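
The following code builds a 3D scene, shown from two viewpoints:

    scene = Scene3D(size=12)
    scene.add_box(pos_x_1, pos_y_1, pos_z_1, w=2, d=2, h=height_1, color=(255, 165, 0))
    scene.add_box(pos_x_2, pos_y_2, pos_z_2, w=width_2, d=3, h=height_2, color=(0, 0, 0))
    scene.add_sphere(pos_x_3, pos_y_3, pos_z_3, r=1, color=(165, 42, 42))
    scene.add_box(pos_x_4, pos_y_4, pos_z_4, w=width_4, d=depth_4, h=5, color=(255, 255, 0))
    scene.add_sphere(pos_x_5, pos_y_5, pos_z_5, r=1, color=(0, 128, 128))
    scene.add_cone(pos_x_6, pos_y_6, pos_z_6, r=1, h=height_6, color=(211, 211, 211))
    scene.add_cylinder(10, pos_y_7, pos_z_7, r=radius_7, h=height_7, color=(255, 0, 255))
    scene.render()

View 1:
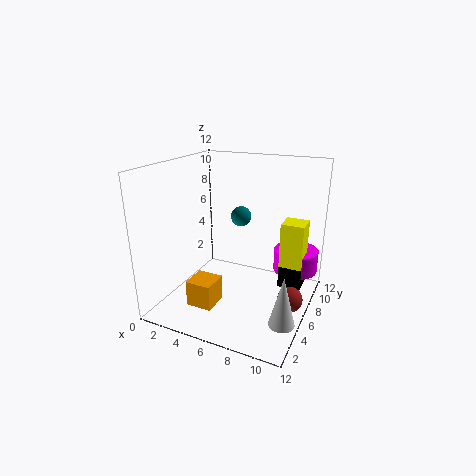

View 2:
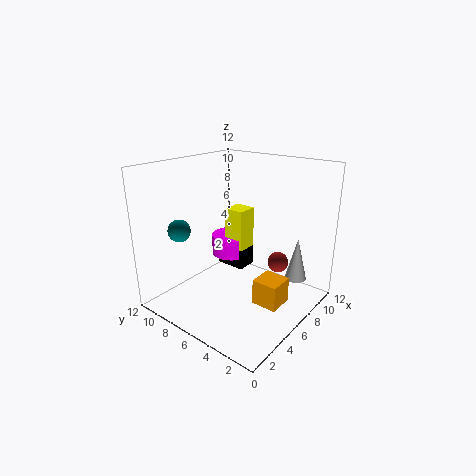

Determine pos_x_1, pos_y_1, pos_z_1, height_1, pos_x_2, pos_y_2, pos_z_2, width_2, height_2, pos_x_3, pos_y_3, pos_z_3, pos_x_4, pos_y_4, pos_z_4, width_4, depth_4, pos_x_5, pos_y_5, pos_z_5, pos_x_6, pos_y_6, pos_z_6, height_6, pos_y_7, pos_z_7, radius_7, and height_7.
pos_x_1 = 4
pos_y_1 = 1
pos_z_1 = 2
height_1 = 2
pos_x_2 = 9
pos_y_2 = 8
pos_z_2 = 1
width_2 = 2
height_2 = 2
pos_x_3 = 11
pos_y_3 = 5
pos_z_3 = 2
pos_x_4 = 9
pos_y_4 = 8
pos_z_4 = 2
width_4 = 2
depth_4 = 2
pos_x_5 = 4
pos_y_5 = 11
pos_z_5 = 6
pos_x_6 = 11
pos_y_6 = 3
pos_z_6 = 1
height_6 = 4
pos_y_7 = 10
pos_z_7 = 2
radius_7 = 2
height_7 = 2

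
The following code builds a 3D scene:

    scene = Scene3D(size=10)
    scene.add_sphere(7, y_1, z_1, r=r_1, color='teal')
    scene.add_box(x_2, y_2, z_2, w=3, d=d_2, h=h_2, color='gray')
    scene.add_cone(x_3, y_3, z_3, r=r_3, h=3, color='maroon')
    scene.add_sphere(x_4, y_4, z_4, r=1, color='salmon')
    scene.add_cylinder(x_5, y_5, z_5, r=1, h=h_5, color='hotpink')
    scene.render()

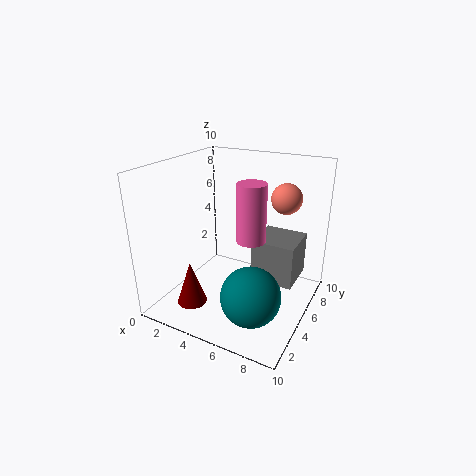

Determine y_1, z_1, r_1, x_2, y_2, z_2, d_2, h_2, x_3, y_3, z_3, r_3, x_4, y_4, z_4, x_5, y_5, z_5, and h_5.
y_1 = 3
z_1 = 2
r_1 = 2
x_2 = 6
y_2 = 5
z_2 = 2
d_2 = 3
h_2 = 3
x_3 = 3
y_3 = 2
z_3 = 1
r_3 = 1
x_4 = 8
y_4 = 6
z_4 = 8
x_5 = 6
y_5 = 5
z_5 = 5
h_5 = 4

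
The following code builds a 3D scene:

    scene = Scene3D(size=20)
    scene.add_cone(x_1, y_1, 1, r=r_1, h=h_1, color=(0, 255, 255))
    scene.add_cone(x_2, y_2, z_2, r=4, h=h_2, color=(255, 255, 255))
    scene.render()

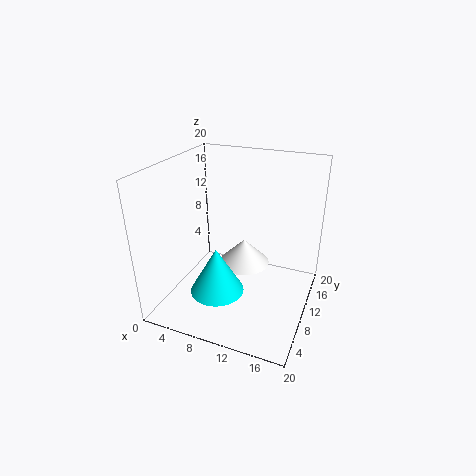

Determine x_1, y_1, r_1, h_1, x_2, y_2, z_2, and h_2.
x_1 = 7; y_1 = 9; r_1 = 4; h_1 = 7; x_2 = 9; y_2 = 15; z_2 = 3; h_2 = 4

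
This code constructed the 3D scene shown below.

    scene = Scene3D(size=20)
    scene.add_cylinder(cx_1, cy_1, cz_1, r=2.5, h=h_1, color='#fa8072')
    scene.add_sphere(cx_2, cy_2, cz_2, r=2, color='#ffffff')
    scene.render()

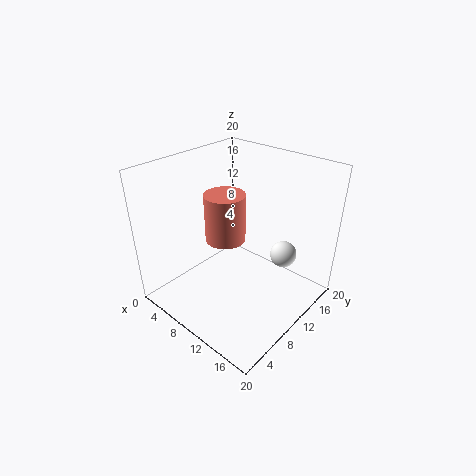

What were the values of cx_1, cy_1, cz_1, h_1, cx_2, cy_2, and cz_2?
cx_1 = 11; cy_1 = 6.5; cz_1 = 12; h_1 = 6; cx_2 = 13.5; cy_2 = 16.5; cz_2 = 5.5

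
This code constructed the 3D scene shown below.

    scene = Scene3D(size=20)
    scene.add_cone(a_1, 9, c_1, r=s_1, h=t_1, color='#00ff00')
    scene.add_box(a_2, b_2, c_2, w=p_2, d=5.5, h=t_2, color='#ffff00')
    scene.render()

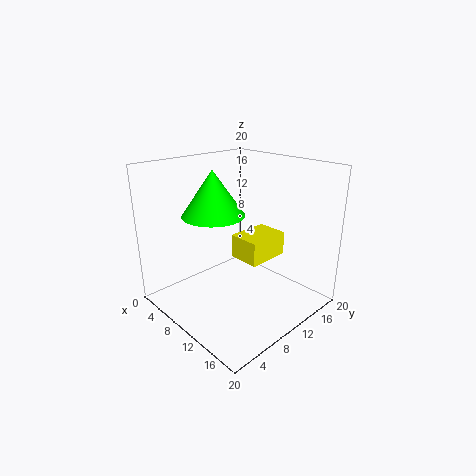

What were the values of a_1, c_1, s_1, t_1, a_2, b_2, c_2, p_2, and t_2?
a_1 = 6
c_1 = 12.5
s_1 = 4.5
t_1 = 6.5
a_2 = 12
b_2 = 7
c_2 = 9
p_2 = 4
t_2 = 3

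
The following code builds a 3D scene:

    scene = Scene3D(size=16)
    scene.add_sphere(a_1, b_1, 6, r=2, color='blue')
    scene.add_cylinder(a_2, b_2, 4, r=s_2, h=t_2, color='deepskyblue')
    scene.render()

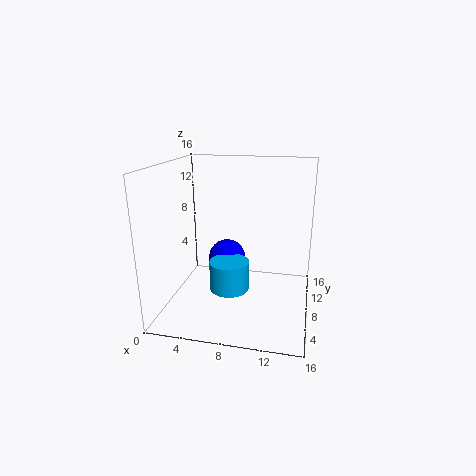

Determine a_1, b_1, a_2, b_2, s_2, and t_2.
a_1 = 7; b_1 = 7; a_2 = 8; b_2 = 4; s_2 = 2; t_2 = 3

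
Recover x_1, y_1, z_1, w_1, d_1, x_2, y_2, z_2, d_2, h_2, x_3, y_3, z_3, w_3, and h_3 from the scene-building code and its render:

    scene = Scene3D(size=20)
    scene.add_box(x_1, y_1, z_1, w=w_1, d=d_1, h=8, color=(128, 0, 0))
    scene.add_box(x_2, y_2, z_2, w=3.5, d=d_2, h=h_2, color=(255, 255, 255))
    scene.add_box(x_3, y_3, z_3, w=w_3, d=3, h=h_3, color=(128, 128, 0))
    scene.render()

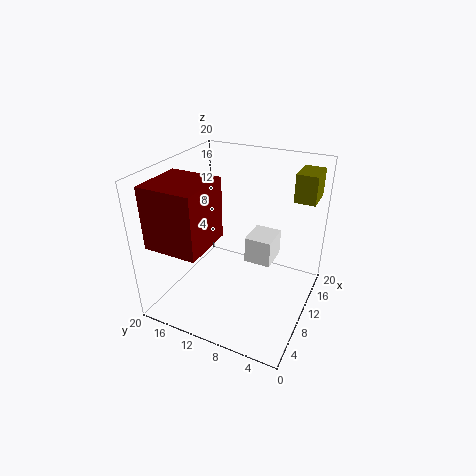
x_1 = 0.5; y_1 = 11; z_1 = 11.5; w_1 = 7; d_1 = 7; x_2 = 3.5; y_2 = 3; z_2 = 11.5; d_2 = 3; h_2 = 3; x_3 = 15; y_3 = 1; z_3 = 14.5; w_3 = 4.5; h_3 = 4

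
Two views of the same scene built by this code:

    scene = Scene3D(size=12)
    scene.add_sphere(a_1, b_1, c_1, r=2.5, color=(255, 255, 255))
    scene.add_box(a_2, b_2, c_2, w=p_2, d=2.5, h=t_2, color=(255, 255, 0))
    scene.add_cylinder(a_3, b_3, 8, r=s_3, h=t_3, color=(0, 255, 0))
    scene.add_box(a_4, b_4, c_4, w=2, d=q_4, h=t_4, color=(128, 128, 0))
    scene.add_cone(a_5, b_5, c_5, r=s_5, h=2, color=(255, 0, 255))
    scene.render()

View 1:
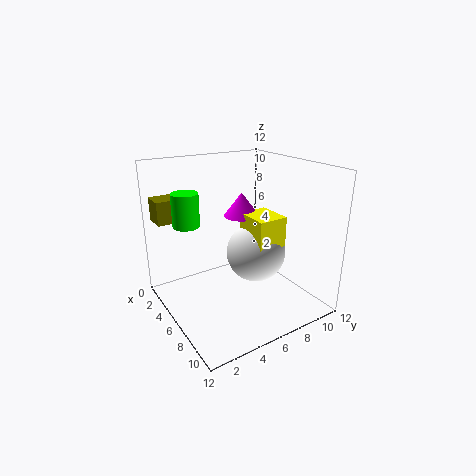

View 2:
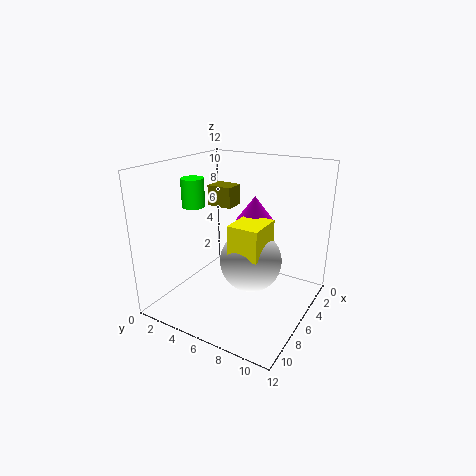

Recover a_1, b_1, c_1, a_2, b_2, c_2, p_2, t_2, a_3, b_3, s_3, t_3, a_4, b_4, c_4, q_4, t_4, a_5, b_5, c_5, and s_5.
a_1 = 6.5; b_1 = 7.5; c_1 = 4.5; a_2 = 5.5; b_2 = 6.5; c_2 = 5.5; p_2 = 3; t_2 = 2.5; a_3 = 6; b_3 = 1.5; s_3 = 1; t_3 = 2.5; a_4 = 0.5; b_4 = 0.5; c_4 = 7; q_4 = 2.5; t_4 = 2; a_5 = 5; b_5 = 7; c_5 = 7.5; s_5 = 1.5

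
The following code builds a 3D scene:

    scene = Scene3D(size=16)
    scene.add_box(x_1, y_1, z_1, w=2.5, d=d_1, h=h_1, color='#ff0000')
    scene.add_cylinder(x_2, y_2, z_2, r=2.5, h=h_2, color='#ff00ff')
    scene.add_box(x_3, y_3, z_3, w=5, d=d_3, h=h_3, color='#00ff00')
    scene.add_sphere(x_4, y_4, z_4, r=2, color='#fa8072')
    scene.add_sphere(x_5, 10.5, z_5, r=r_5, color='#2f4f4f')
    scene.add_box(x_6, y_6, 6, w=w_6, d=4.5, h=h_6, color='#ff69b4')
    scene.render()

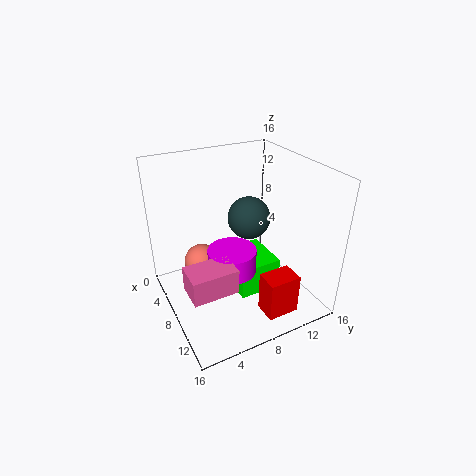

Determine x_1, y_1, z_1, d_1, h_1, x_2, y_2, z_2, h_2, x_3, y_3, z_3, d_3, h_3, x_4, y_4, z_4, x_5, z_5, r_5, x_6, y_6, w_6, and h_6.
x_1 = 12
y_1 = 8.5
z_1 = 1
d_1 = 3.5
h_1 = 4.5
x_2 = 10.5
y_2 = 6
z_2 = 6
h_2 = 2.5
x_3 = 7
y_3 = 6.5
z_3 = 3
d_3 = 4.5
h_3 = 3.5
x_4 = 5.5
y_4 = 4.5
z_4 = 4.5
x_5 = 6
z_5 = 9
r_5 = 2.5
x_6 = 11
y_6 = 0.5
w_6 = 3
h_6 = 2.5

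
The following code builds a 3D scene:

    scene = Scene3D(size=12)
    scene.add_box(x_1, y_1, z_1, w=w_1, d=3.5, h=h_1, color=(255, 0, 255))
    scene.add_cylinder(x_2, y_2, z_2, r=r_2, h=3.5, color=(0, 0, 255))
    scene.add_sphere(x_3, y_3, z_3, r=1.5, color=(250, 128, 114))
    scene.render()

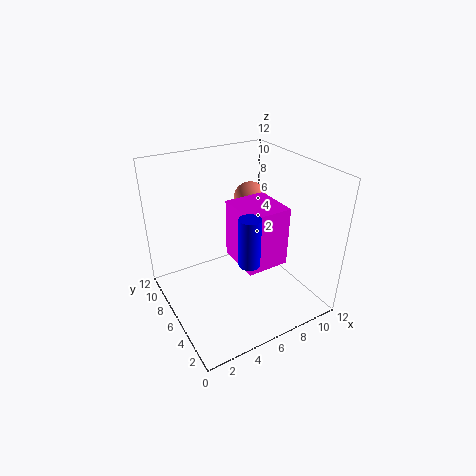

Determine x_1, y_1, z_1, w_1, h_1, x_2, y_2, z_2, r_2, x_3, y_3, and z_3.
x_1 = 4.5; y_1 = 1.75; z_1 = 5.5; w_1 = 3.25; h_1 = 4.5; x_2 = 4.25; y_2 = 1.5; z_2 = 6.75; r_2 = 0.75; x_3 = 8.75; y_3 = 8.5; z_3 = 8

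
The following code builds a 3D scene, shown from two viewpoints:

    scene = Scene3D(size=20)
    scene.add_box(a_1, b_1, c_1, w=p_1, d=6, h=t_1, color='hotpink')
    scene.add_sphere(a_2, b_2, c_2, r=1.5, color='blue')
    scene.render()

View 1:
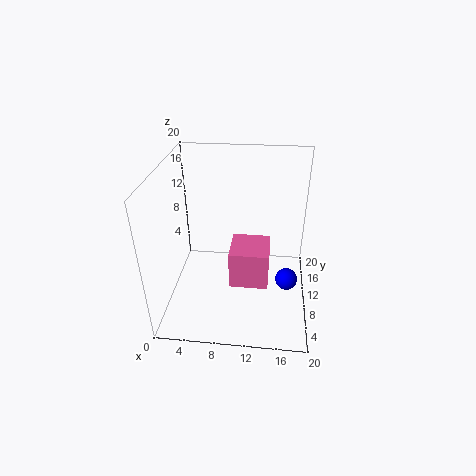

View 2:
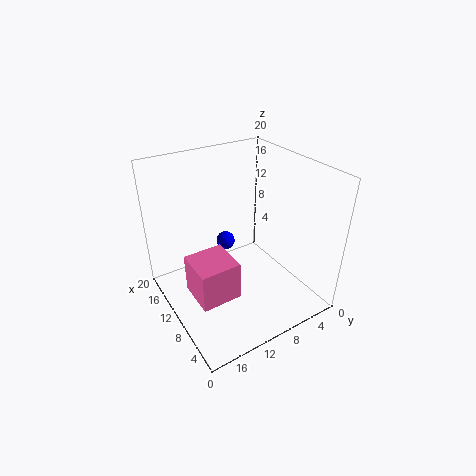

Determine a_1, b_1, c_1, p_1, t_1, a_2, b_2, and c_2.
a_1 = 8.5; b_1 = 10.5; c_1 = 0.5; p_1 = 6; t_1 = 6; a_2 = 17; b_2 = 8; c_2 = 5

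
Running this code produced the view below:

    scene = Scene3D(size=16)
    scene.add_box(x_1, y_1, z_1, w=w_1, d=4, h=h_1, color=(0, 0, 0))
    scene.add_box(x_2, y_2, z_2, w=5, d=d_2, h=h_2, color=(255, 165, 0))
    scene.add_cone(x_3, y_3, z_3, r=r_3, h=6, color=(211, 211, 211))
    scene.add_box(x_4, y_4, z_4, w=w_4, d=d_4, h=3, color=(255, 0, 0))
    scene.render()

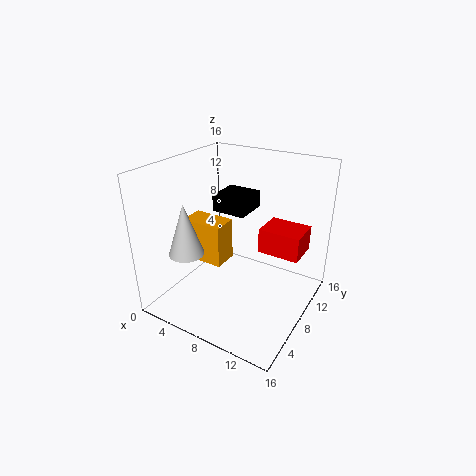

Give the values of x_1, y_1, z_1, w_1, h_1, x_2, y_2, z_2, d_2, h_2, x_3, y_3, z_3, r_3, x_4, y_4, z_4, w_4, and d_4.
x_1 = 4
y_1 = 9
z_1 = 10
w_1 = 4
h_1 = 2
x_2 = 1
y_2 = 7
z_2 = 4
d_2 = 3
h_2 = 5
x_3 = 3
y_3 = 5
z_3 = 6
r_3 = 2
x_4 = 9
y_4 = 11
z_4 = 5
w_4 = 5
d_4 = 4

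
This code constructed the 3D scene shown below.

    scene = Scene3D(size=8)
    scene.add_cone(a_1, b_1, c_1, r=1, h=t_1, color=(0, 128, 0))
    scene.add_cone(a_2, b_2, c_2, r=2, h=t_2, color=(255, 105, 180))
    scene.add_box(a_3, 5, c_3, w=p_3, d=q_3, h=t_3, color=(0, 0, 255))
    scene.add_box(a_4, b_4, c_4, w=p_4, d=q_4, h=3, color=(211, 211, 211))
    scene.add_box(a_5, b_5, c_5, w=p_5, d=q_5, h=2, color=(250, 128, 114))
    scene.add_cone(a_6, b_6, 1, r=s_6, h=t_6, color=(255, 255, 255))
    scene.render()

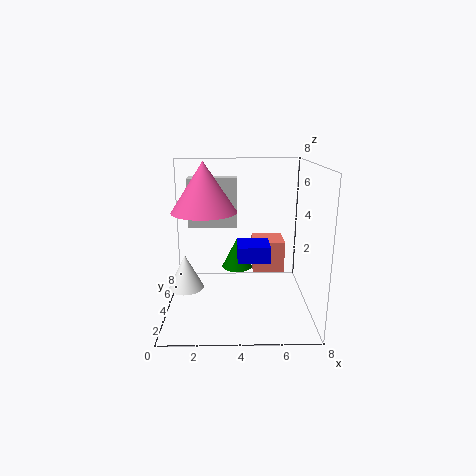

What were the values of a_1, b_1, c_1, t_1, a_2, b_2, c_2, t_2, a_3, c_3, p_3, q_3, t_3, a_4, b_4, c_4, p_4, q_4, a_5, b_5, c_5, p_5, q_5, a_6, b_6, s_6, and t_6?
a_1 = 4, b_1 = 7, c_1 = 1, t_1 = 2, a_2 = 2, b_2 = 6, c_2 = 5, t_2 = 3, a_3 = 4, c_3 = 2, p_3 = 2, q_3 = 2, t_3 = 1, a_4 = 1, b_4 = 6, c_4 = 4, p_4 = 3, q_4 = 1, a_5 = 5, b_5 = 6, c_5 = 1, p_5 = 2, q_5 = 2, a_6 = 1, b_6 = 4, s_6 = 1, t_6 = 2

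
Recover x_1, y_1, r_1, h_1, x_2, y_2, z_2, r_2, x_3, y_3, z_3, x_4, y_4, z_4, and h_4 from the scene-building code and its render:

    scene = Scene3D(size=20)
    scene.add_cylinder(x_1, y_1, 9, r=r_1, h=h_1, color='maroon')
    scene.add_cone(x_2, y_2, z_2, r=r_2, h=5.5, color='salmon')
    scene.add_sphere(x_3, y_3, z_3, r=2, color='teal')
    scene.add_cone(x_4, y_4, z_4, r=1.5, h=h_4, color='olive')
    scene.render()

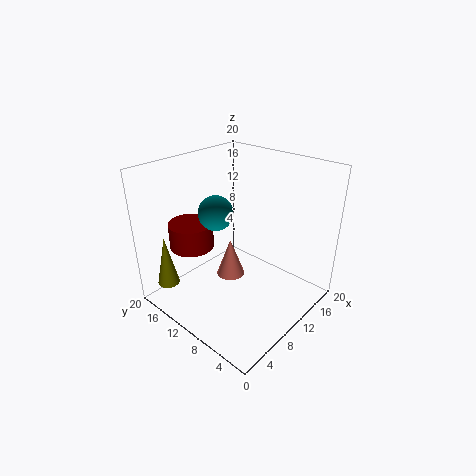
x_1 = 5.5; y_1 = 14.5; r_1 = 3; h_1 = 3.5; x_2 = 9.5; y_2 = 11; z_2 = 4; r_2 = 2; x_3 = 4; y_3 = 8; z_3 = 16.5; x_4 = 2; y_4 = 16; z_4 = 4; h_4 = 7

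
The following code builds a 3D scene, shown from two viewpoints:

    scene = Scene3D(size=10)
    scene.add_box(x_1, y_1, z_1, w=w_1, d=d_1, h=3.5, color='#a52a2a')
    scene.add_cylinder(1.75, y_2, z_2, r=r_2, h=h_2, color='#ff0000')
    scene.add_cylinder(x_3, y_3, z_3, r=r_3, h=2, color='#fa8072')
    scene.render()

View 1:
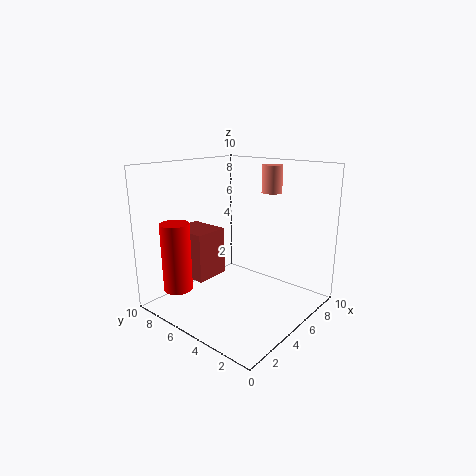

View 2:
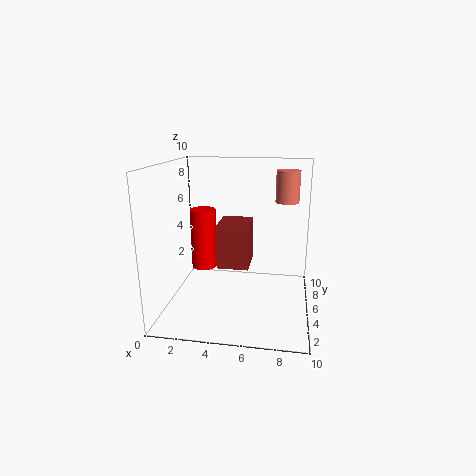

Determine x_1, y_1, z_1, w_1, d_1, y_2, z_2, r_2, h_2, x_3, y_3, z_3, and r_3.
x_1 = 3, y_1 = 6.75, z_1 = 1.75, w_1 = 2.5, d_1 = 3, y_2 = 7.75, z_2 = 1.5, r_2 = 1, h_2 = 4.75, x_3 = 8.25, y_3 = 4.5, z_3 = 7.75, r_3 = 0.75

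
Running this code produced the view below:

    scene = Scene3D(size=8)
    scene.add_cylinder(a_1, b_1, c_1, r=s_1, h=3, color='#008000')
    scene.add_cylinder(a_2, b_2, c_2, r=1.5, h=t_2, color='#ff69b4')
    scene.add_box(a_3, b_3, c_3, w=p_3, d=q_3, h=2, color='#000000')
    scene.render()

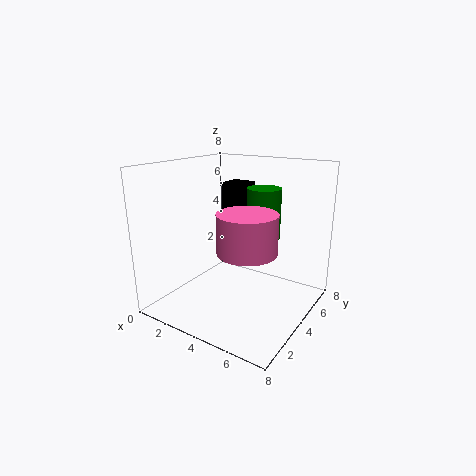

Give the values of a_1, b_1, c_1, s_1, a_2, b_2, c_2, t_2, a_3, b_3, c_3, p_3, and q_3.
a_1 = 4.5, b_1 = 6, c_1 = 3.5, s_1 = 1, a_2 = 5.5, b_2 = 2.5, c_2 = 4, t_2 = 2, a_3 = 1.5, b_3 = 6, c_3 = 4.5, p_3 = 1.5, q_3 = 1.5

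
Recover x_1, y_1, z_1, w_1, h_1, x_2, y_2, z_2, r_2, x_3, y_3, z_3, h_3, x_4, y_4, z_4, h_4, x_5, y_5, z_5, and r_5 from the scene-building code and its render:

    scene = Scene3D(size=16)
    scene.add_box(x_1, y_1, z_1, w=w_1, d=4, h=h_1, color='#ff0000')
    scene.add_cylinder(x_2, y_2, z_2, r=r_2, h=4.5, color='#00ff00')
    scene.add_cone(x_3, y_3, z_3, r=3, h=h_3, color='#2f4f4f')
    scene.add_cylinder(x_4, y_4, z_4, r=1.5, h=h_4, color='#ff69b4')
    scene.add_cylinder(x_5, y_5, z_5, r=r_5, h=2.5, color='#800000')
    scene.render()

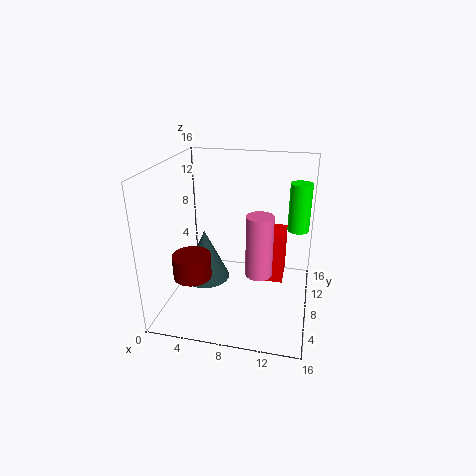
x_1 = 10; y_1 = 10; z_1 = 1.5; w_1 = 3; h_1 = 6; x_2 = 14.5; y_2 = 5; z_2 = 11; r_2 = 1; x_3 = 3; y_3 = 11; z_3 = 0.5; h_3 = 6.5; x_4 = 10.5; y_4 = 7.5; z_4 = 4; h_4 = 7; x_5 = 4; y_5 = 4; z_5 = 5; r_5 = 2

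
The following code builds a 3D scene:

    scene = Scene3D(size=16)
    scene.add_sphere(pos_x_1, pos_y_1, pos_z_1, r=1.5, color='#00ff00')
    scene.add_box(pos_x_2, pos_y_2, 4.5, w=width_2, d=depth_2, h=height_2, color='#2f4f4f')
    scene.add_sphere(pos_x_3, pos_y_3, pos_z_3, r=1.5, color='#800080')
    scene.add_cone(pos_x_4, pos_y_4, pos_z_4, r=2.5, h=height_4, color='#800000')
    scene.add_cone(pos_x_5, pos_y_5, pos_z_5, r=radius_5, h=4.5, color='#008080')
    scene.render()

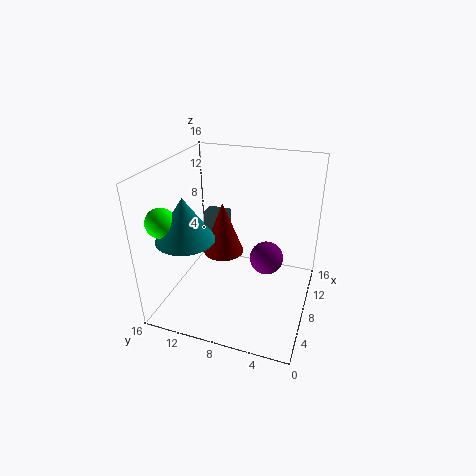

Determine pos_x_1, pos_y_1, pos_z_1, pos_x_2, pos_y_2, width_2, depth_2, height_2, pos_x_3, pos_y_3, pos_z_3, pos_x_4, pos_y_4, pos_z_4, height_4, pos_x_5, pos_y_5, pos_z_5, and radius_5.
pos_x_1 = 2.5, pos_y_1 = 14, pos_z_1 = 11.5, pos_x_2 = 13, pos_y_2 = 11.5, width_2 = 2, depth_2 = 3, height_2 = 3.5, pos_x_3 = 3, pos_y_3 = 3.5, pos_z_3 = 9.5, pos_x_4 = 11, pos_y_4 = 11, pos_z_4 = 4, height_4 = 6.5, pos_x_5 = 3.5, pos_y_5 = 12, pos_z_5 = 9.5, radius_5 = 3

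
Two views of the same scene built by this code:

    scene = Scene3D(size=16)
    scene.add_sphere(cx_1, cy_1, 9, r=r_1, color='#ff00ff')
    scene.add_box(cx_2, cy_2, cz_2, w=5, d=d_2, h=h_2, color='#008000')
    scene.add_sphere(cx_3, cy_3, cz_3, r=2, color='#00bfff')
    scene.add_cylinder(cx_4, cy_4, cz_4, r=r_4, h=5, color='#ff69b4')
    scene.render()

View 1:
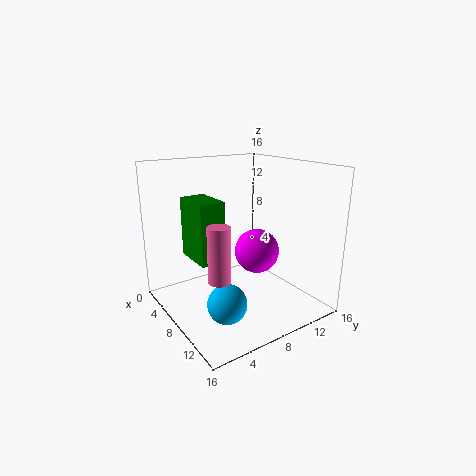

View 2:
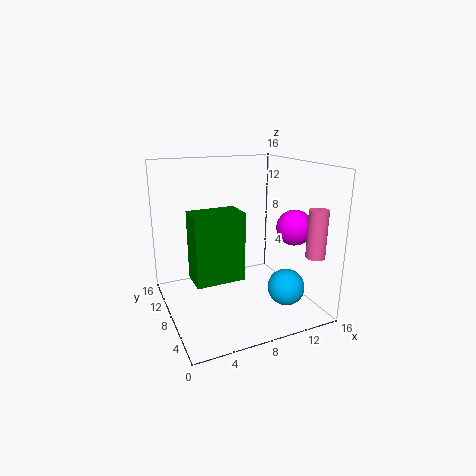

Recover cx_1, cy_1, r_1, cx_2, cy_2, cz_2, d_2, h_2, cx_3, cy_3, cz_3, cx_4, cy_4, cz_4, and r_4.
cx_1 = 14
cy_1 = 6
r_1 = 2
cx_2 = 2
cy_2 = 4
cz_2 = 5
d_2 = 3
h_2 = 7
cx_3 = 12
cy_3 = 4
cz_3 = 3
cx_4 = 14
cy_4 = 2
cz_4 = 7
r_4 = 1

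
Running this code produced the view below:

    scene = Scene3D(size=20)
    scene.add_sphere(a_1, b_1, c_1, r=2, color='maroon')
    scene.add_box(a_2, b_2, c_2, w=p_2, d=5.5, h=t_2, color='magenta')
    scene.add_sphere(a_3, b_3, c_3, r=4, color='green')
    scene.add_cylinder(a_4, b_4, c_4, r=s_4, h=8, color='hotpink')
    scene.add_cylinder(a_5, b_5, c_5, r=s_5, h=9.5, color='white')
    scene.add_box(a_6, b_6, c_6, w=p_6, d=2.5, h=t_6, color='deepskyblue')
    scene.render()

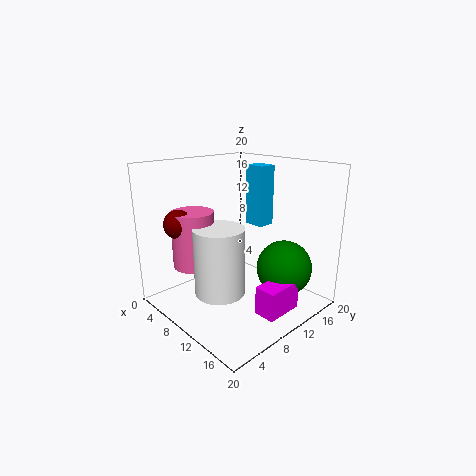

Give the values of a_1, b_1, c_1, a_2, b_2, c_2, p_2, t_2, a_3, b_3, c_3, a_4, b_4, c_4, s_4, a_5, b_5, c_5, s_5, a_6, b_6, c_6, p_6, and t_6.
a_1 = 4.5
b_1 = 4
c_1 = 12
a_2 = 14.5
b_2 = 9
c_2 = 0.5
p_2 = 3
t_2 = 4
a_3 = 14
b_3 = 15.5
c_3 = 5
a_4 = 5
b_4 = 6
c_4 = 5.5
s_4 = 3
a_5 = 9.5
b_5 = 7
c_5 = 2.5
s_5 = 3.5
a_6 = 8
b_6 = 13.5
c_6 = 11
p_6 = 3
t_6 = 8.5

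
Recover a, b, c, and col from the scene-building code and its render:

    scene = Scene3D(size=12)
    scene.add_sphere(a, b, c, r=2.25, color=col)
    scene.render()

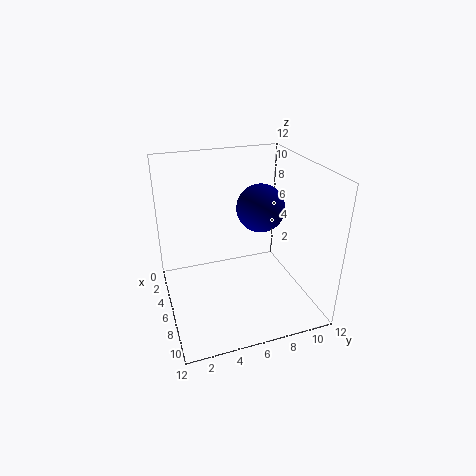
a = 3; b = 9.25; c = 7; col = 'navy'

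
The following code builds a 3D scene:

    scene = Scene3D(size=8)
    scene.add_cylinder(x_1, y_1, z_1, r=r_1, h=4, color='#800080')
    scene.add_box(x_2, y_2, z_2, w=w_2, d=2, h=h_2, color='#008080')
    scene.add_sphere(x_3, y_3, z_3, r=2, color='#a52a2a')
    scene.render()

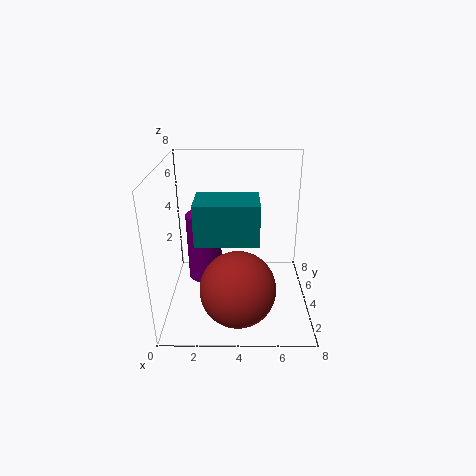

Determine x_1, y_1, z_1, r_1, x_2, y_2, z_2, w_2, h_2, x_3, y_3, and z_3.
x_1 = 2; y_1 = 5; z_1 = 1; r_1 = 1; x_2 = 2; y_2 = 1; z_2 = 5; w_2 = 3; h_2 = 2; x_3 = 4; y_3 = 2; z_3 = 2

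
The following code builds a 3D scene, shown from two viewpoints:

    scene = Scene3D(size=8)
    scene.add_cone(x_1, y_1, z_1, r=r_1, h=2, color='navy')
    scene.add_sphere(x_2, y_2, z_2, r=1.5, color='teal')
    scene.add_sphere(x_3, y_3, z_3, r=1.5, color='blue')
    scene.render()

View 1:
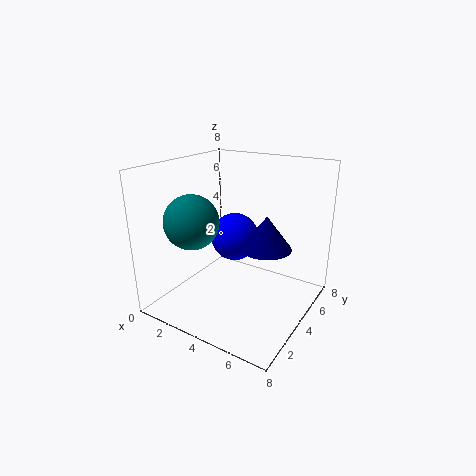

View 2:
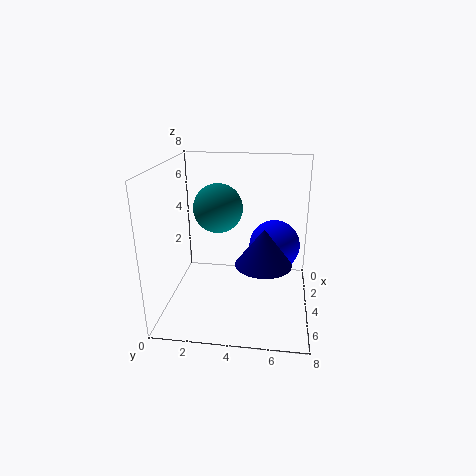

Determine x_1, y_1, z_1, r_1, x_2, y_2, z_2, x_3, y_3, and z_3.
x_1 = 5
y_1 = 5.5
z_1 = 3
r_1 = 1.5
x_2 = 2
y_2 = 2.5
z_2 = 5
x_3 = 2.5
y_3 = 6
z_3 = 3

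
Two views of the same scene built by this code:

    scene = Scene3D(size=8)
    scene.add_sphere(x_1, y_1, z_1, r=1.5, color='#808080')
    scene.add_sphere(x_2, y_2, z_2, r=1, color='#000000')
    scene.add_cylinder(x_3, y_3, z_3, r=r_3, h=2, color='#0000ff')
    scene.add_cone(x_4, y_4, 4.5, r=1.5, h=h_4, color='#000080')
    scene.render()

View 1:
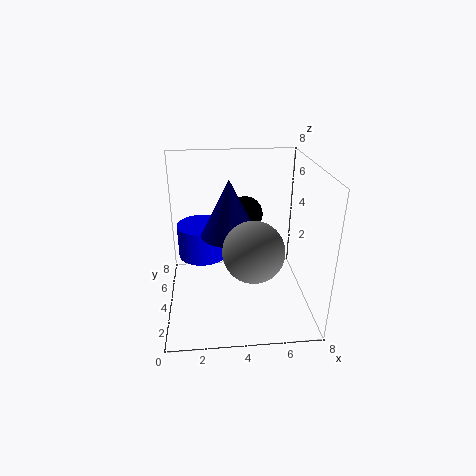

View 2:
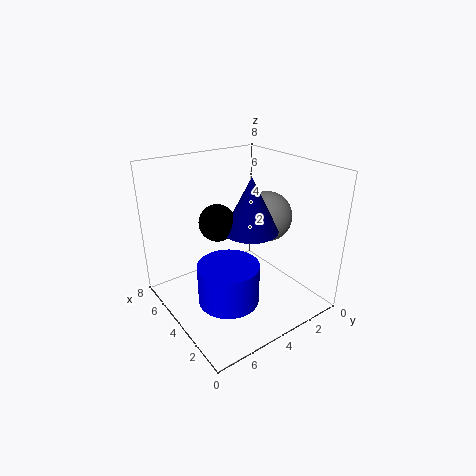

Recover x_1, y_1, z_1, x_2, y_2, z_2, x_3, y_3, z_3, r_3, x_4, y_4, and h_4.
x_1 = 4.5, y_1 = 1.5, z_1 = 4.5, x_2 = 4.5, y_2 = 5, z_2 = 5, x_3 = 2, y_3 = 6, z_3 = 2, r_3 = 1.5, x_4 = 3.5, y_4 = 3.5, h_4 = 3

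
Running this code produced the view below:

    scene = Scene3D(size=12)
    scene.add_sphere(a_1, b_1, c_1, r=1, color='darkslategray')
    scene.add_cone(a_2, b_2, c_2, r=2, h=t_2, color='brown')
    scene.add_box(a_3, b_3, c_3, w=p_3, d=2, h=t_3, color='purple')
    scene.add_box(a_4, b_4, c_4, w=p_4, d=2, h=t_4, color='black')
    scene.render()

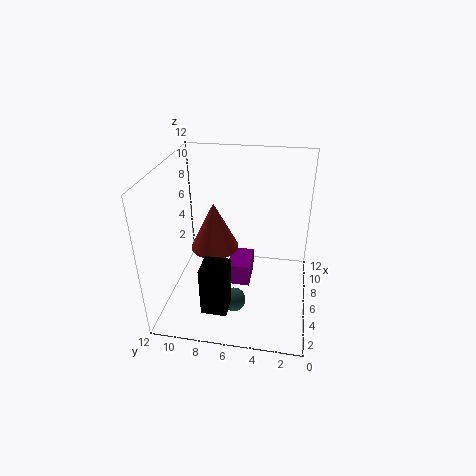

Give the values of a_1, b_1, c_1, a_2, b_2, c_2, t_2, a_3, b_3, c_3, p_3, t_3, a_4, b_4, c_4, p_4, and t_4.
a_1 = 4; b_1 = 6; c_1 = 1; a_2 = 6; b_2 = 8; c_2 = 5; t_2 = 4; a_3 = 6; b_3 = 5; c_3 = 1; p_3 = 3; t_3 = 2; a_4 = 1; b_4 = 6; c_4 = 2; p_4 = 2; t_4 = 4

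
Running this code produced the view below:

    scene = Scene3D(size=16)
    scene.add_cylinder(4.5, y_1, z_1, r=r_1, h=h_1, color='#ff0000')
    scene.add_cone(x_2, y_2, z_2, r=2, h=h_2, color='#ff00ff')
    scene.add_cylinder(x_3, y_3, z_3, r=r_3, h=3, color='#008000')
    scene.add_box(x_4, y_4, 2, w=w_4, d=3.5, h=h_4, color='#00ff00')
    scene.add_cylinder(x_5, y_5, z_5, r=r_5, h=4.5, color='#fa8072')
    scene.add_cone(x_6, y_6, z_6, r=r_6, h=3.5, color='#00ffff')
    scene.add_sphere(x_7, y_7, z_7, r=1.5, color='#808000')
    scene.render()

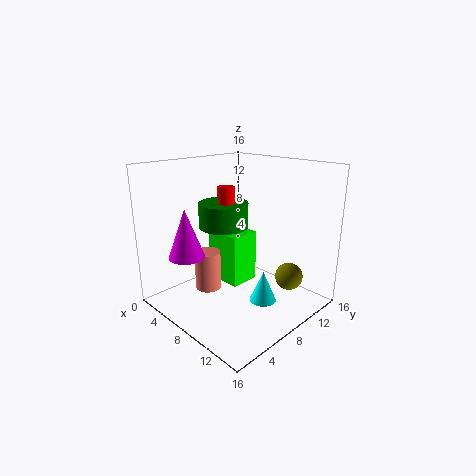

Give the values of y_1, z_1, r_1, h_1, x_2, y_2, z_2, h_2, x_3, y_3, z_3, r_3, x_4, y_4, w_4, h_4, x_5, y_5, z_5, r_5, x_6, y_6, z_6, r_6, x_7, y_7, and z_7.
y_1 = 9.5, z_1 = 9.5, r_1 = 1, h_1 = 3.5, x_2 = 4.5, y_2 = 3.5, z_2 = 6, h_2 = 5.5, x_3 = 4, y_3 = 9.5, z_3 = 8, r_3 = 3, x_4 = 3.5, y_4 = 7.5, w_4 = 4.5, h_4 = 6, x_5 = 5, y_5 = 6, z_5 = 1.5, r_5 = 1.5, x_6 = 11, y_6 = 9, z_6 = 1, r_6 = 1.5, x_7 = 13, y_7 = 11, z_7 = 4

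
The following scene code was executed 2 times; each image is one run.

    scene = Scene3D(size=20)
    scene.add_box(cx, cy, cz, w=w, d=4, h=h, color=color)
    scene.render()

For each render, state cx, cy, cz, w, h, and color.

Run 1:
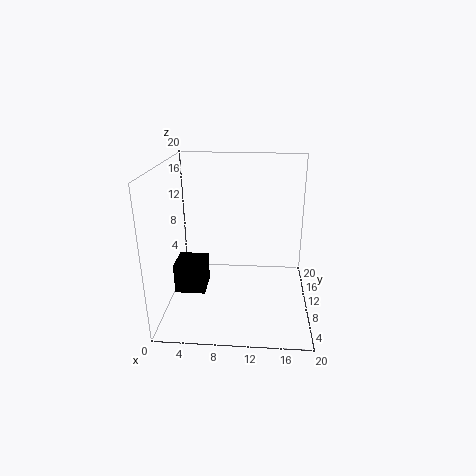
cx = 2; cy = 5; cz = 4; w = 4; h = 4; color = 'black'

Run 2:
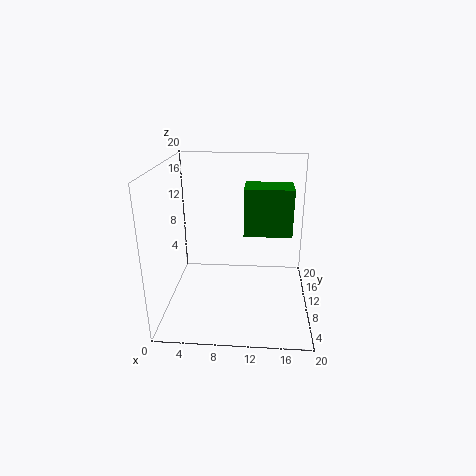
cx = 11; cy = 6; cz = 12; w = 6; h = 6; color = 'green'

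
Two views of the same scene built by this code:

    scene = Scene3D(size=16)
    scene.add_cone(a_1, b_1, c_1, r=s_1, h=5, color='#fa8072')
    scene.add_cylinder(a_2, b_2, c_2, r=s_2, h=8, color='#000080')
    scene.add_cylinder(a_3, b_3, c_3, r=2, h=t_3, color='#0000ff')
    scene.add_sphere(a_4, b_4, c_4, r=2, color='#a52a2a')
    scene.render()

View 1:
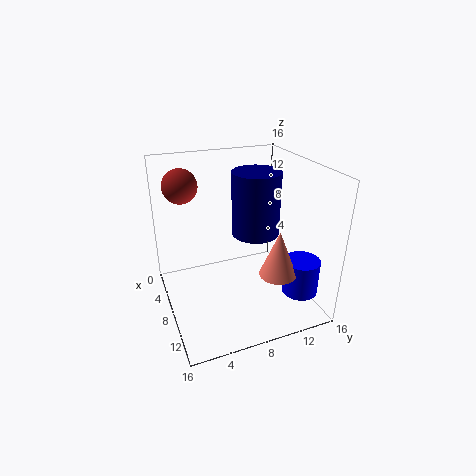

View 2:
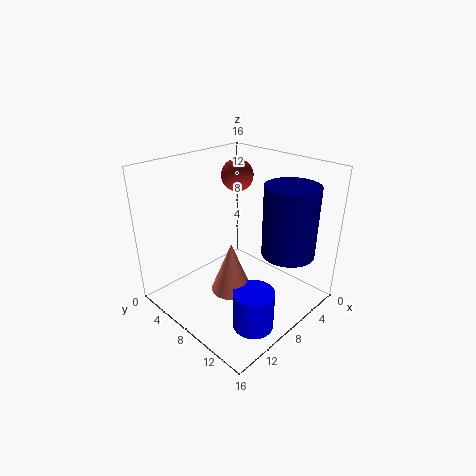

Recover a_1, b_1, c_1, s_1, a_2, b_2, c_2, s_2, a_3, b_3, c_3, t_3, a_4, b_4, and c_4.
a_1 = 12, b_1 = 11, c_1 = 5, s_1 = 2, a_2 = 4, b_2 = 12, c_2 = 6, s_2 = 3, a_3 = 12, b_3 = 14, c_3 = 2, t_3 = 4, a_4 = 3, b_4 = 3, c_4 = 13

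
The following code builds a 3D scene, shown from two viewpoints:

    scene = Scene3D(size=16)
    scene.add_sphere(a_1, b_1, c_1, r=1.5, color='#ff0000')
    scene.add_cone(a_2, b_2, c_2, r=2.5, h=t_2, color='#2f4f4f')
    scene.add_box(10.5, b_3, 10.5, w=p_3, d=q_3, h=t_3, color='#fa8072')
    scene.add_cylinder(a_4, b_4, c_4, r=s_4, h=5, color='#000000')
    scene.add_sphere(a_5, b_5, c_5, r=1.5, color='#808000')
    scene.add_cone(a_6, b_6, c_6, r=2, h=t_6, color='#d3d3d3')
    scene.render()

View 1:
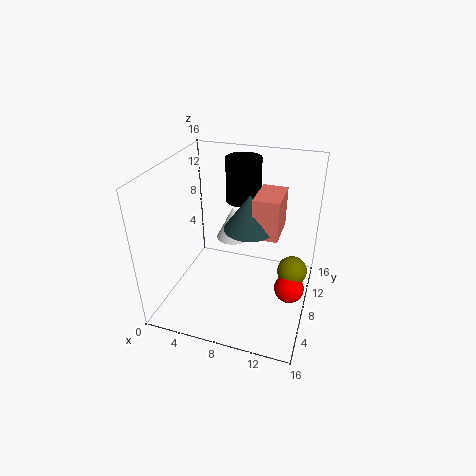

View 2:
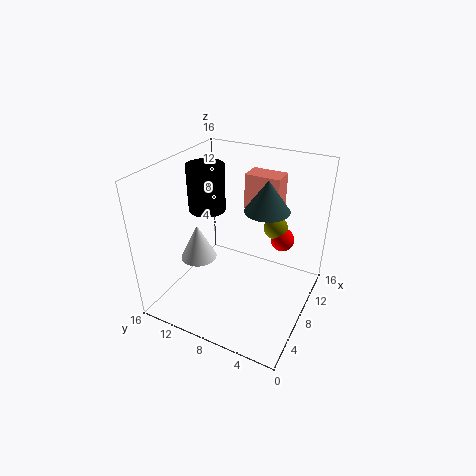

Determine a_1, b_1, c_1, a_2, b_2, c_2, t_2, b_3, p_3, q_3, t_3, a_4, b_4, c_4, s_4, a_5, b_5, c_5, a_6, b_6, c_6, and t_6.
a_1 = 14.5, b_1 = 5, c_1 = 5, a_2 = 10, b_2 = 5.5, c_2 = 11, t_2 = 3.5, b_3 = 4.5, p_3 = 2.5, q_3 = 4, t_3 = 4, a_4 = 7.5, b_4 = 11.5, c_4 = 11, s_4 = 2, a_5 = 14.5, b_5 = 6, c_5 = 6.5, a_6 = 6, b_6 = 12, c_6 = 5.5, t_6 = 4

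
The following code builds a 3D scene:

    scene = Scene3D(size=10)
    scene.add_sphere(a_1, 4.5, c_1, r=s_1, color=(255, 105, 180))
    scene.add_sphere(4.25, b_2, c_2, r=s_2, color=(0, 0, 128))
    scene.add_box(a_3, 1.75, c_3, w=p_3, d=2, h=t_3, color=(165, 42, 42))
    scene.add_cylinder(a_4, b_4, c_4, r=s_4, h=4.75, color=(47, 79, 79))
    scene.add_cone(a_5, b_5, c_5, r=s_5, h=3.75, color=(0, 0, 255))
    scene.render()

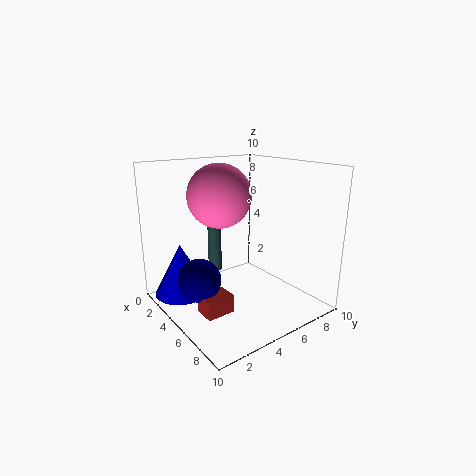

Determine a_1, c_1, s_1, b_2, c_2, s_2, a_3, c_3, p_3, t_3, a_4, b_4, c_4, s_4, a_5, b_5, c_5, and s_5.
a_1 = 3.5; c_1 = 7.75; s_1 = 2.25; b_2 = 2.25; c_2 = 2.25; s_2 = 1.5; a_3 = 4.75; c_3 = 0.25; p_3 = 1.5; t_3 = 1.25; a_4 = 2.75; b_4 = 4.5; c_4 = 2; s_4 = 0.5; a_5 = 2; b_5 = 2; c_5 = 0.5; s_5 = 2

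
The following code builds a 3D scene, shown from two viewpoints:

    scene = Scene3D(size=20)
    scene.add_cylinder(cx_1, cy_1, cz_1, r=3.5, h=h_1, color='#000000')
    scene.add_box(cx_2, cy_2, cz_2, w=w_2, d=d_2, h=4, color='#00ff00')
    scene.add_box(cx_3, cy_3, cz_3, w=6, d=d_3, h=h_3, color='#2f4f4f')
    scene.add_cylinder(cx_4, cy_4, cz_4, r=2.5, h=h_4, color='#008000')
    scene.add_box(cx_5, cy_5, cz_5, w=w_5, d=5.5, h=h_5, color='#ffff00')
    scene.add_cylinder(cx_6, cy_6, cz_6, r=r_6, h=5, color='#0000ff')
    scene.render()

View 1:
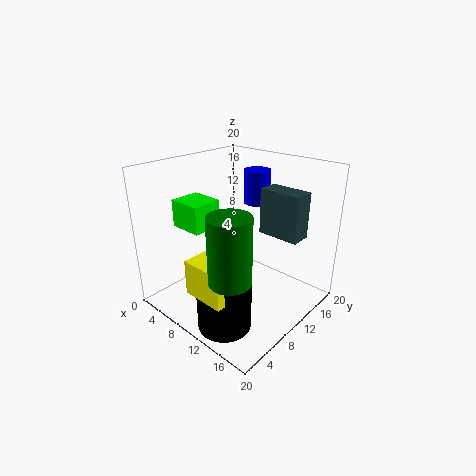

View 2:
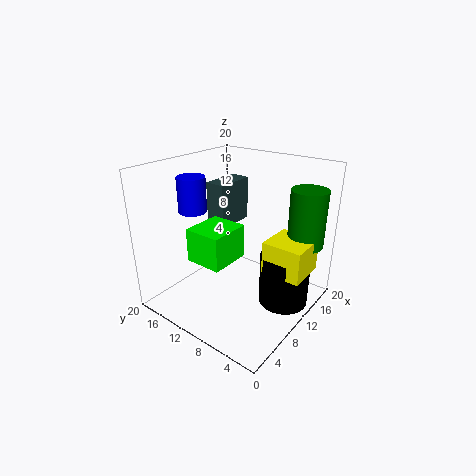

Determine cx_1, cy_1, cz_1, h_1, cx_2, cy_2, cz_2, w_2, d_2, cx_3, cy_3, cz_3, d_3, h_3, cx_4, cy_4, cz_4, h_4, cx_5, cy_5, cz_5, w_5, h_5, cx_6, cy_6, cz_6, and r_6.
cx_1 = 13; cy_1 = 4; cz_1 = 0.5; h_1 = 7.5; cx_2 = 1; cy_2 = 6; cz_2 = 10.5; w_2 = 5; d_2 = 4.5; cx_3 = 11; cy_3 = 13.5; cz_3 = 10; d_3 = 3; h_3 = 6.5; cx_4 = 15.5; cy_4 = 2.5; cz_4 = 9; h_4 = 8; cx_5 = 10; cy_5 = 0.5; cz_5 = 6; w_5 = 5.5; h_5 = 4.5; cx_6 = 8; cy_6 = 16.5; cz_6 = 13; r_6 = 2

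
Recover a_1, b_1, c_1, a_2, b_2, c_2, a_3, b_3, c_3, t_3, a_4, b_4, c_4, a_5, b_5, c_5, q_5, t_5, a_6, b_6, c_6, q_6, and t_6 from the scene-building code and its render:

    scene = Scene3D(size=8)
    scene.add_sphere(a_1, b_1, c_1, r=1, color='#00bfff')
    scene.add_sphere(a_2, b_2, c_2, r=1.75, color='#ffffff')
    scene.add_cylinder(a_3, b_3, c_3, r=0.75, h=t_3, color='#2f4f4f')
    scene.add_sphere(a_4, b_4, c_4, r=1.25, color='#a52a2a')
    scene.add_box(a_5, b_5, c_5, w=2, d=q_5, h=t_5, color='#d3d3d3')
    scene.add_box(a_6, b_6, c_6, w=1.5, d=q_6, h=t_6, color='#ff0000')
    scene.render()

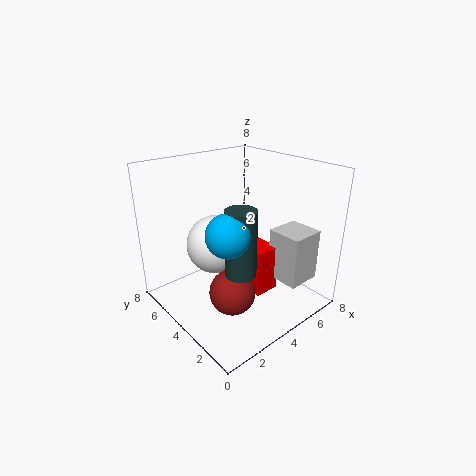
a_1 = 1.5
b_1 = 1.75
c_1 = 5.75
a_2 = 3.75
b_2 = 5.75
c_2 = 3
a_3 = 2.25
b_3 = 1.75
c_3 = 3.5
t_3 = 3.25
a_4 = 2.75
b_4 = 3
c_4 = 1.5
a_5 = 5.75
b_5 = 1.25
c_5 = 1.25
q_5 = 2
t_5 = 3
a_6 = 4.5
b_6 = 2.75
c_6 = 0.5
q_6 = 2.5
t_6 = 2.75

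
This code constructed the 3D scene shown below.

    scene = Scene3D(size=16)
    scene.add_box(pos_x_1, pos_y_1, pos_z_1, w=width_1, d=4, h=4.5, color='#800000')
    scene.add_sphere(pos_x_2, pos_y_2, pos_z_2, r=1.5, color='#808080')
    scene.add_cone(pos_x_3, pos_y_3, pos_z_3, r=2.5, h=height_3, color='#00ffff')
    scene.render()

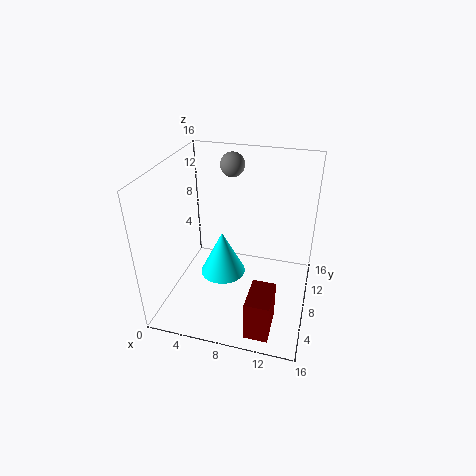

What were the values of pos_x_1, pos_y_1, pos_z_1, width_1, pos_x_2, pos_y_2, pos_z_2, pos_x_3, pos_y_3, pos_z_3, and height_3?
pos_x_1 = 10.5, pos_y_1 = 1, pos_z_1 = 0.5, width_1 = 2.5, pos_x_2 = 5.5, pos_y_2 = 14.5, pos_z_2 = 14, pos_x_3 = 6.5, pos_y_3 = 7, pos_z_3 = 4, height_3 = 5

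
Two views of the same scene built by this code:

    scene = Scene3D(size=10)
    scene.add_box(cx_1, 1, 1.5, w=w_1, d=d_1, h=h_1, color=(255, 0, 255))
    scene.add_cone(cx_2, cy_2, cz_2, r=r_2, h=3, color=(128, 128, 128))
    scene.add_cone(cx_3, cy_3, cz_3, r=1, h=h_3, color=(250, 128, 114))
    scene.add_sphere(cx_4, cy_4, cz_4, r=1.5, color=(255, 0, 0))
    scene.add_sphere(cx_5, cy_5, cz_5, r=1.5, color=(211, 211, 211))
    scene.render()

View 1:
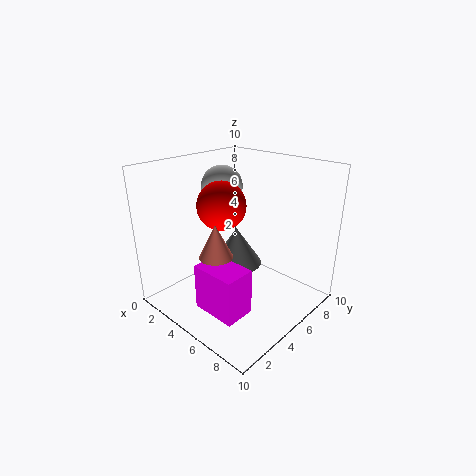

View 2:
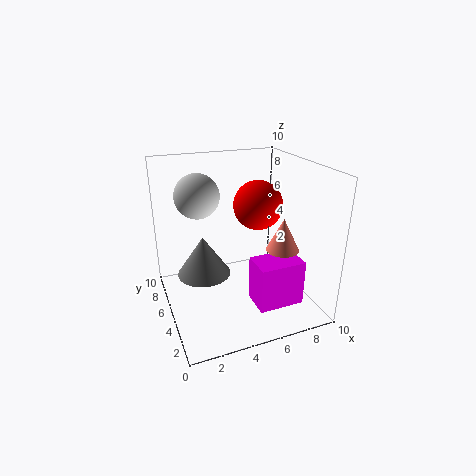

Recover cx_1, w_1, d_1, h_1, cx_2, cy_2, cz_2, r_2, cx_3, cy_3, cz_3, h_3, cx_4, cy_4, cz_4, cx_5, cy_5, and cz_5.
cx_1 = 5; w_1 = 3; d_1 = 2; h_1 = 3; cx_2 = 3; cy_2 = 7; cz_2 = 1.5; r_2 = 2; cx_3 = 6.5; cy_3 = 1.5; cz_3 = 5.5; h_3 = 2; cx_4 = 5.5; cy_4 = 3; cz_4 = 8; cx_5 = 2.5; cy_5 = 6; cz_5 = 8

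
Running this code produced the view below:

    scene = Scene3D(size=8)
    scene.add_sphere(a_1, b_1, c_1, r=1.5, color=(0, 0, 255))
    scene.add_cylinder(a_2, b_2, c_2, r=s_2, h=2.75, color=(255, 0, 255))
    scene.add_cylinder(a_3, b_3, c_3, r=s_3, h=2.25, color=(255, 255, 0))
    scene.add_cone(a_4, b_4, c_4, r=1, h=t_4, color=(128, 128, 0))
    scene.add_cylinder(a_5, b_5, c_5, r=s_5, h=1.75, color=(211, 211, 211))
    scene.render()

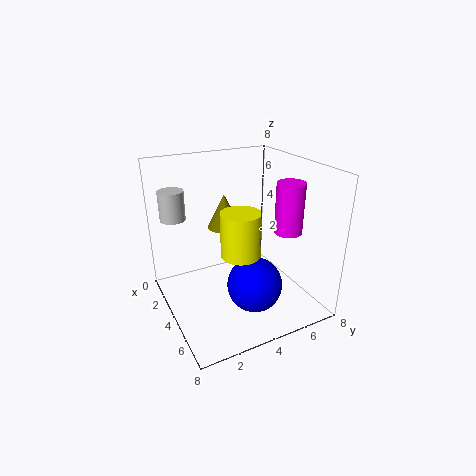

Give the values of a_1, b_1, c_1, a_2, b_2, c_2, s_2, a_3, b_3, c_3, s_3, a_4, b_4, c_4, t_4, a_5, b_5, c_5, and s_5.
a_1 = 5.5, b_1 = 4.25, c_1 = 1.75, a_2 = 5.5, b_2 = 6.25, c_2 = 4.5, s_2 = 0.75, a_3 = 5.75, b_3 = 3.25, c_3 = 4, s_3 = 1, a_4 = 2.25, b_4 = 4, c_4 = 4, t_4 = 2, a_5 = 1, b_5 = 1.25, c_5 = 4.5, s_5 = 0.75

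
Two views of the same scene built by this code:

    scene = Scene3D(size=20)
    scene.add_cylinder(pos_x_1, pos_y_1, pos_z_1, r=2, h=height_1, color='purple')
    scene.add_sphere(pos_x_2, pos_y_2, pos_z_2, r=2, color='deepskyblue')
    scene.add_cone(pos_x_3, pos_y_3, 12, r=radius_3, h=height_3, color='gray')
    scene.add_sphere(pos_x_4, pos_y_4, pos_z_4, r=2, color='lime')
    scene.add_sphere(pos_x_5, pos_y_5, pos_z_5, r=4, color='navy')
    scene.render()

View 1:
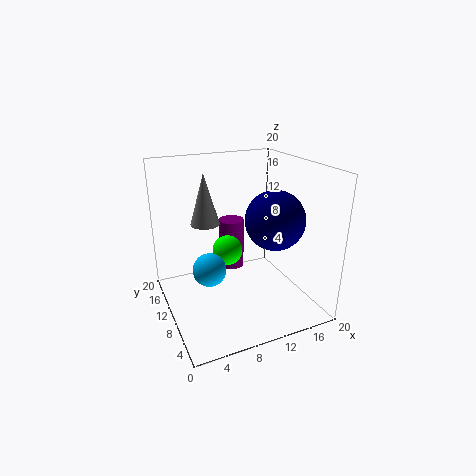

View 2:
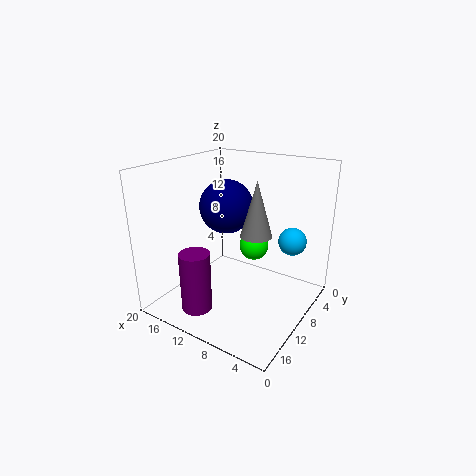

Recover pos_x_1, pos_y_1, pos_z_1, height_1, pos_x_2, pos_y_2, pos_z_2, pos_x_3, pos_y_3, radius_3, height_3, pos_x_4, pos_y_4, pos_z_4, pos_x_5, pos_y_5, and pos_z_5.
pos_x_1 = 12; pos_y_1 = 17; pos_z_1 = 2; height_1 = 8; pos_x_2 = 4; pos_y_2 = 5; pos_z_2 = 9; pos_x_3 = 6; pos_y_3 = 12; radius_3 = 2; height_3 = 7; pos_x_4 = 8; pos_y_4 = 9; pos_z_4 = 9; pos_x_5 = 14; pos_y_5 = 7; pos_z_5 = 13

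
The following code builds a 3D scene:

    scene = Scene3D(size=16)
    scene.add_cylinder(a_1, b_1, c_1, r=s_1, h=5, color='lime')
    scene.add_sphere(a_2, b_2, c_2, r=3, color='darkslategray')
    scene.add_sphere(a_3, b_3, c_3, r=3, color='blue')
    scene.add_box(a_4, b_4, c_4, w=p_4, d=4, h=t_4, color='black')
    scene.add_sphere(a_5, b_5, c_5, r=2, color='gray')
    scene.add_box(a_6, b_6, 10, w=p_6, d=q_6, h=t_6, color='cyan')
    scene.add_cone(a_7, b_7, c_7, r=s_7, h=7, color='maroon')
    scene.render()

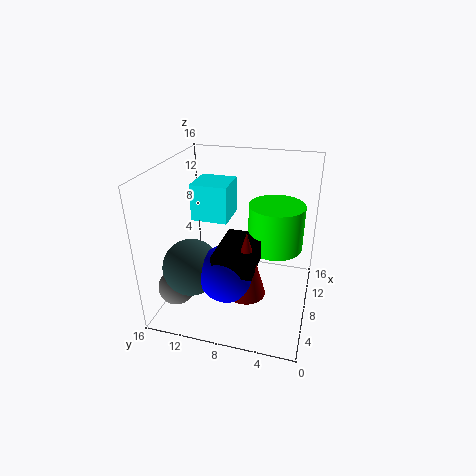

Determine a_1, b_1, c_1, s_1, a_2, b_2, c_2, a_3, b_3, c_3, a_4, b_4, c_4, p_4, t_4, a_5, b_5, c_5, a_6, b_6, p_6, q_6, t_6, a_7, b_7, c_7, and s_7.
a_1 = 9; b_1 = 4; c_1 = 7; s_1 = 3; a_2 = 4; b_2 = 12; c_2 = 6; a_3 = 4; b_3 = 8; c_3 = 6; a_4 = 2; b_4 = 5; c_4 = 7; p_4 = 6; t_4 = 2; a_5 = 4; b_5 = 14; c_5 = 3; a_6 = 7; b_6 = 9; p_6 = 4; q_6 = 4; t_6 = 4; a_7 = 4; b_7 = 6; c_7 = 4; s_7 = 2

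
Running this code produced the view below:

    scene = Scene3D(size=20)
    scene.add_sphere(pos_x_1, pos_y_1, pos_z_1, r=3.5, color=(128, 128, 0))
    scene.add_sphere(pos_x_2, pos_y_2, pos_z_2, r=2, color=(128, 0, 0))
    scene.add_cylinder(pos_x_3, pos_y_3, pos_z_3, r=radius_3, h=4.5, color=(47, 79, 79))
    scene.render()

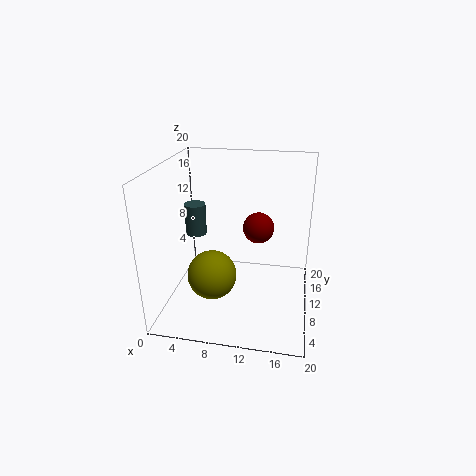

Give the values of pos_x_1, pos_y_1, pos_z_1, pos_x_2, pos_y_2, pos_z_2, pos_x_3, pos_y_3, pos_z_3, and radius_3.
pos_x_1 = 6.5
pos_y_1 = 8.5
pos_z_1 = 4.5
pos_x_2 = 13
pos_y_2 = 8.5
pos_z_2 = 12.5
pos_x_3 = 3.5
pos_y_3 = 11.5
pos_z_3 = 9.5
radius_3 = 1.5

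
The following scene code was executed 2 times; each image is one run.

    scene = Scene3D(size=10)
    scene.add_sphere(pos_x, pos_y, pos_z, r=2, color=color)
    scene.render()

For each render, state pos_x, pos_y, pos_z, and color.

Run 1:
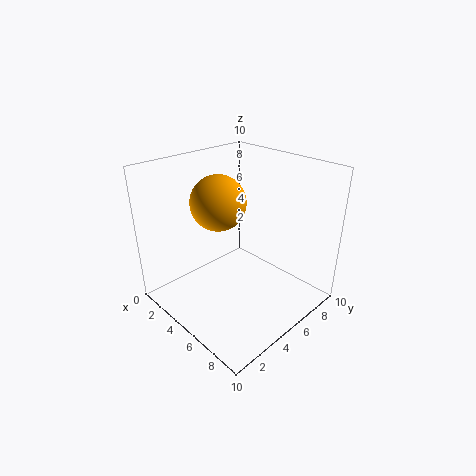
pos_x = 3
pos_y = 5
pos_z = 7
color = 'orange'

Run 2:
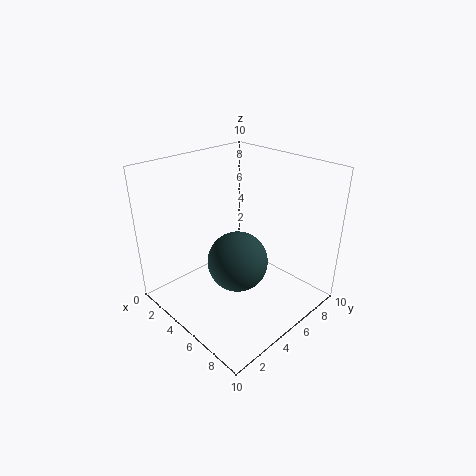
pos_x = 6
pos_y = 4
pos_z = 4
color = 'darkslategray'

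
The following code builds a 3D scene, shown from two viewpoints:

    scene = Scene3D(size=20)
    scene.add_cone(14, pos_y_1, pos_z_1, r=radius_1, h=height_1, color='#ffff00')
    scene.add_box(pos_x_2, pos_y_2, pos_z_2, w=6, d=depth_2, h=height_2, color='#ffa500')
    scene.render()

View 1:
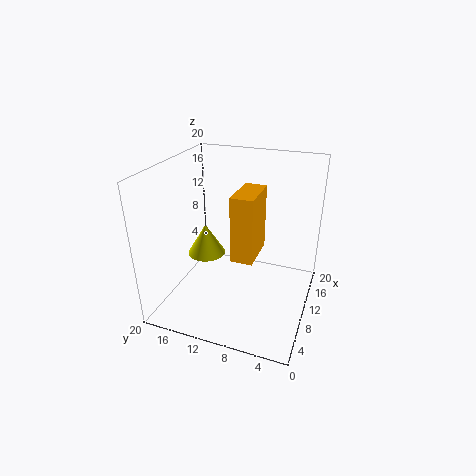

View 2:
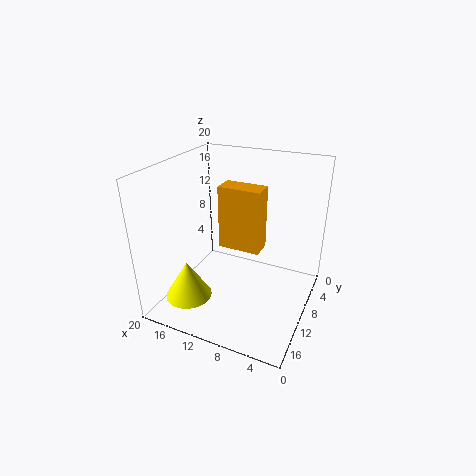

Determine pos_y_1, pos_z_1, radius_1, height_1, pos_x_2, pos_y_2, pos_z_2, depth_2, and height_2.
pos_y_1 = 17, pos_z_1 = 4, radius_1 = 3, height_1 = 5, pos_x_2 = 7, pos_y_2 = 7, pos_z_2 = 8, depth_2 = 3, height_2 = 9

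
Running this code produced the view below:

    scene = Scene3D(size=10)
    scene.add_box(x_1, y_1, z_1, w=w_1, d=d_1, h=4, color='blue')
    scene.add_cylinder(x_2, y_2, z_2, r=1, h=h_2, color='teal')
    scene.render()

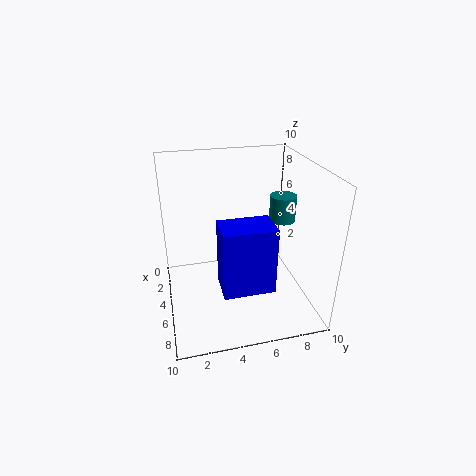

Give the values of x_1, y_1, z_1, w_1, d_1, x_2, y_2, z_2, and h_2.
x_1 = 8
y_1 = 3
z_1 = 4
w_1 = 2
d_1 = 3
x_2 = 3
y_2 = 9
z_2 = 5
h_2 = 2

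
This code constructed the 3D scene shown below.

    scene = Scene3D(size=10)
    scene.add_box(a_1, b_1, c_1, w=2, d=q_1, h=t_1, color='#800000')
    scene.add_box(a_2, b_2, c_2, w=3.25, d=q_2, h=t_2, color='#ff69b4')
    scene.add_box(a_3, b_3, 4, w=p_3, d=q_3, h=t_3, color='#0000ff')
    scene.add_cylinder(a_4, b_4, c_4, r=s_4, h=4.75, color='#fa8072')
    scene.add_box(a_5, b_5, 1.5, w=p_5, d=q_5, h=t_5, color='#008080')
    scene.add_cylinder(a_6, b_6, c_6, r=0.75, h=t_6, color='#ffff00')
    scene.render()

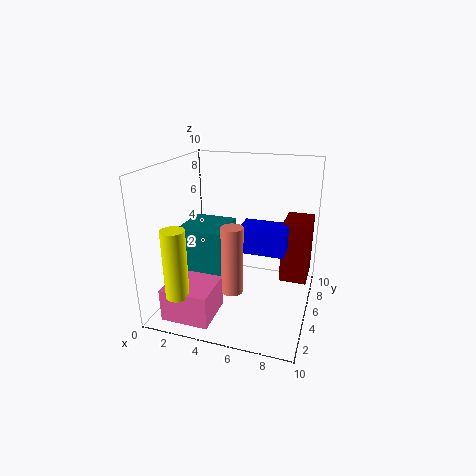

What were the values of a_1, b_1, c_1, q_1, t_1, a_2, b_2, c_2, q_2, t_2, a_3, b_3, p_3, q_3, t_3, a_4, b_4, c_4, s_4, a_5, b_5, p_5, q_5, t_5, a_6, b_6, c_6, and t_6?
a_1 = 7.75
b_1 = 6.5
c_1 = 1.25
q_1 = 3
t_1 = 4.5
a_2 = 1
b_2 = 0.75
c_2 = 0.25
q_2 = 3
t_2 = 2.25
a_3 = 5
b_3 = 4.75
p_3 = 3.25
q_3 = 2.25
t_3 = 1.75
a_4 = 5
b_4 = 3.75
c_4 = 1.5
s_4 = 0.75
a_5 = 0.75
b_5 = 4
p_5 = 3.25
q_5 = 3.5
t_5 = 4
a_6 = 2.25
b_6 = 1
c_6 = 2.25
t_6 = 4.5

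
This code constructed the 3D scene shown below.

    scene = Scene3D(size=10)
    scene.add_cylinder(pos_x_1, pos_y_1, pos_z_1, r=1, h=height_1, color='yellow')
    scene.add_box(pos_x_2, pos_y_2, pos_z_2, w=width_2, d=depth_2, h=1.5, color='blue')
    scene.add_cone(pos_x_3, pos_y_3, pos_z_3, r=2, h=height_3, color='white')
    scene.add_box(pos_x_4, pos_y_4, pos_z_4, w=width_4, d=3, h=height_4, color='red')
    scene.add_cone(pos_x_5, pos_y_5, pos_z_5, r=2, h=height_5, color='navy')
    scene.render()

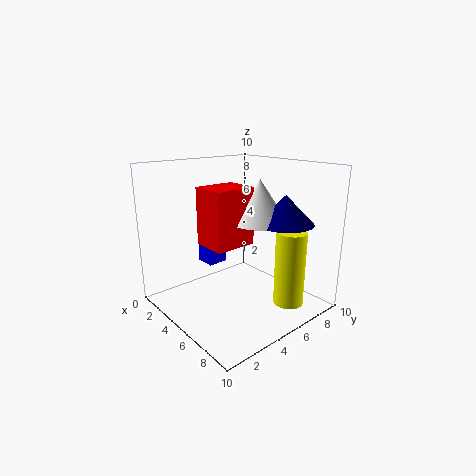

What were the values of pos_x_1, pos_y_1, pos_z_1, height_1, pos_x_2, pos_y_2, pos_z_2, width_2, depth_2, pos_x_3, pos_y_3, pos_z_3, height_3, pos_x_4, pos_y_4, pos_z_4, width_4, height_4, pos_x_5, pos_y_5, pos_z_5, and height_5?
pos_x_1 = 8.5; pos_y_1 = 6.5; pos_z_1 = 1; height_1 = 5; pos_x_2 = 1.5; pos_y_2 = 4; pos_z_2 = 2.5; width_2 = 1.5; depth_2 = 1.5; pos_x_3 = 5.5; pos_y_3 = 6.5; pos_z_3 = 6; height_3 = 3; pos_x_4 = 3; pos_y_4 = 3; pos_z_4 = 4.5; width_4 = 2.5; height_4 = 4; pos_x_5 = 7; pos_y_5 = 7.5; pos_z_5 = 6; height_5 = 2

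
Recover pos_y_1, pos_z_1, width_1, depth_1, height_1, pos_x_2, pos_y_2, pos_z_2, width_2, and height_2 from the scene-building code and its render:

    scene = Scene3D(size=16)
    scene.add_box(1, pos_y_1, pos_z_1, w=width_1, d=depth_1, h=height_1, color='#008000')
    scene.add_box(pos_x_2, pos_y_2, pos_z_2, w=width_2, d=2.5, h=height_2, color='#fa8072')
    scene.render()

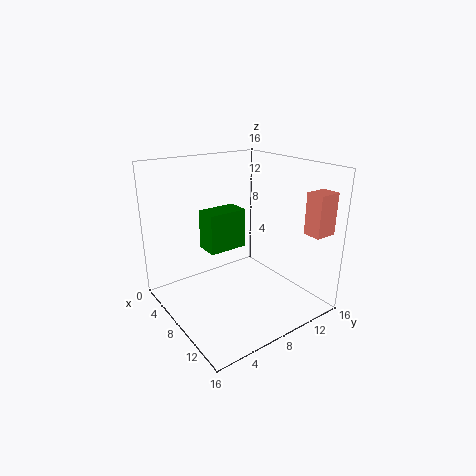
pos_y_1 = 7; pos_z_1 = 4.5; width_1 = 3; depth_1 = 5; height_1 = 5; pos_x_2 = 13; pos_y_2 = 13; pos_z_2 = 9; width_2 = 2; height_2 = 4.5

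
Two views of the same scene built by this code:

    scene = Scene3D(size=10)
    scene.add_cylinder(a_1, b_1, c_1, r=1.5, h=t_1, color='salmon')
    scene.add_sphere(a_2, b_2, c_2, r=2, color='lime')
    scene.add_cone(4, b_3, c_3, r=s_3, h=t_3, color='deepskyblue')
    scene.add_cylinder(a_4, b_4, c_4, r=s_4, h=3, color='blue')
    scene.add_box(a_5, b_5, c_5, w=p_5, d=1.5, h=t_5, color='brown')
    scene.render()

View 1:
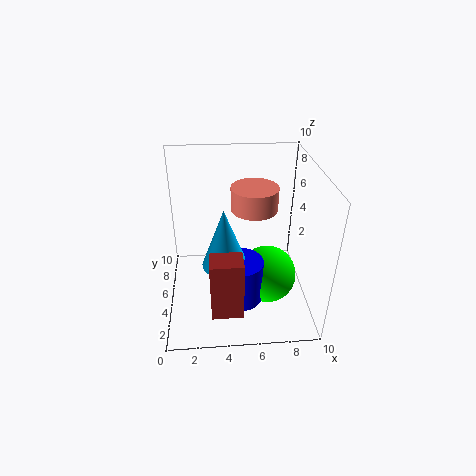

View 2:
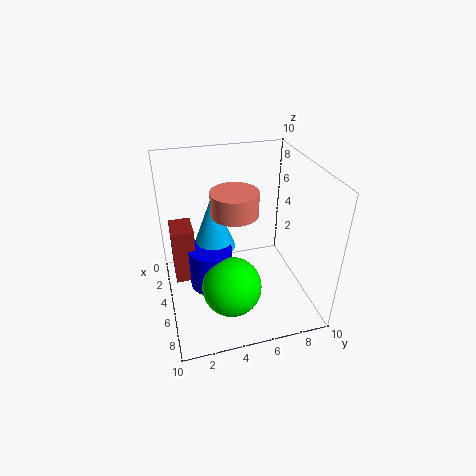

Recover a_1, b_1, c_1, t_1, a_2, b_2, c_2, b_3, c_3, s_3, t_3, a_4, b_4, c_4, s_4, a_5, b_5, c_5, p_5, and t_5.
a_1 = 6; b_1 = 4.5; c_1 = 7.5; t_1 = 1.5; a_2 = 7; b_2 = 4; c_2 = 2.5; b_3 = 3.5; c_3 = 4; s_3 = 1.5; t_3 = 4; a_4 = 5; b_4 = 3; c_4 = 1.5; s_4 = 1.5; a_5 = 3; b_5 = 0.5; c_5 = 2; p_5 = 2; t_5 = 4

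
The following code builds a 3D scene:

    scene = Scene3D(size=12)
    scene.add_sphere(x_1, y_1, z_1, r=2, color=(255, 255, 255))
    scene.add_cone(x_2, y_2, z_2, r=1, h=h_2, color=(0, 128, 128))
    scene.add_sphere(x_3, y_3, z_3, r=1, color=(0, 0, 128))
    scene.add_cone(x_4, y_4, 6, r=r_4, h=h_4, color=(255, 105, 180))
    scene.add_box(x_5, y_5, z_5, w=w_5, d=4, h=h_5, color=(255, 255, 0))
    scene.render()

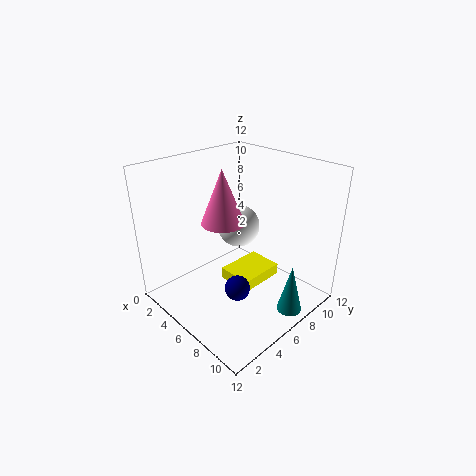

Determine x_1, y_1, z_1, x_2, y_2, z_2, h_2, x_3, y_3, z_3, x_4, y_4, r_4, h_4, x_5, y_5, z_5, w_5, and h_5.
x_1 = 3; y_1 = 9; z_1 = 5; x_2 = 11; y_2 = 7; z_2 = 1; h_2 = 4; x_3 = 8; y_3 = 4; z_3 = 3; x_4 = 3; y_4 = 7; r_4 = 2; h_4 = 5; x_5 = 5; y_5 = 5; z_5 = 2; w_5 = 3; h_5 = 1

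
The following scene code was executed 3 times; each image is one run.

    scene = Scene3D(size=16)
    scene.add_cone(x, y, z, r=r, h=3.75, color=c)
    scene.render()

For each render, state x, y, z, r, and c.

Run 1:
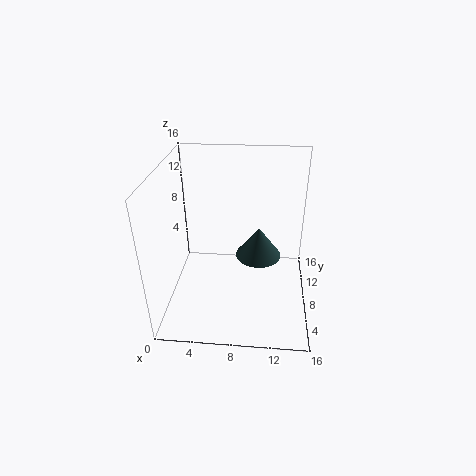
x = 10.25, y = 10.75, z = 4, r = 2.75, c = 'darkslategray'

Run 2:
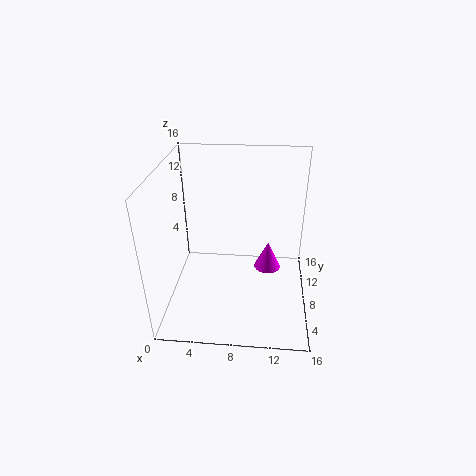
x = 11.5, y = 13.5, z = 0.25, r = 1.75, c = 'magenta'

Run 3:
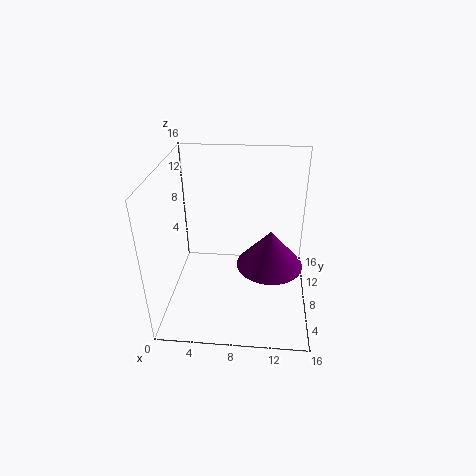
x = 11.5, y = 4.25, z = 7.5, r = 3.25, c = 'purple'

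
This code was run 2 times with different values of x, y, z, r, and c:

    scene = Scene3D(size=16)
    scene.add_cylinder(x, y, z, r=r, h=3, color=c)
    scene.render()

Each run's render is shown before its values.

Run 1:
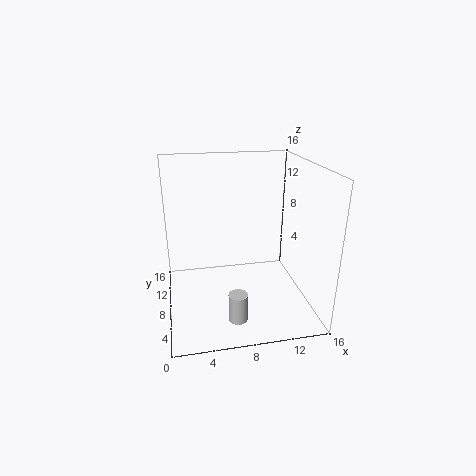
x = 7; y = 3; z = 1; r = 1; c = 'lightgray'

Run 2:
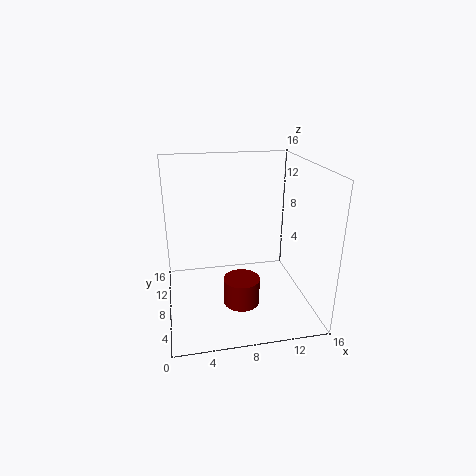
x = 8; y = 6; z = 1; r = 2; c = 'maroon'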